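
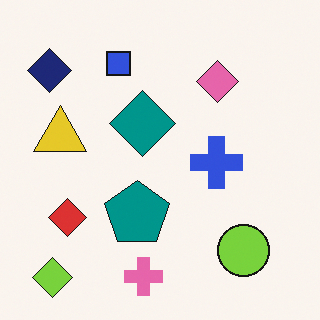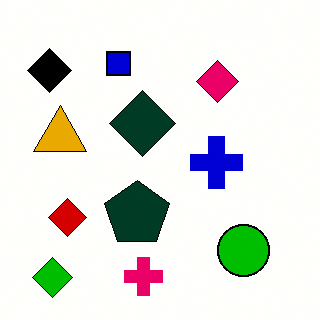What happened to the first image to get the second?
It was boosted in contrast.

Tones are pushed away from mid-grey across the whole image — a global contrast change.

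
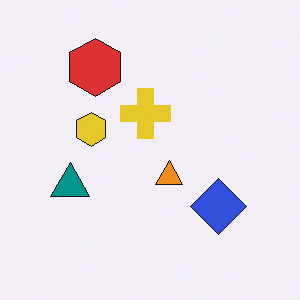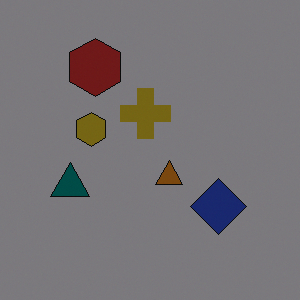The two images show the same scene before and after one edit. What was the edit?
It was noticeably darkened.

Every pixel — background and shapes alike — is uniformly darkened.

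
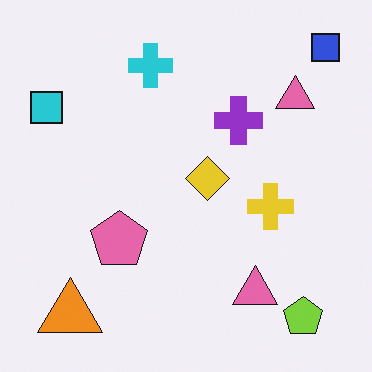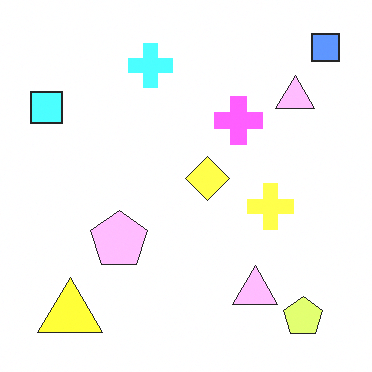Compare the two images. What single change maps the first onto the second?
It was brightened a lot.

Every pixel — background and shapes alike — is uniformly brightened.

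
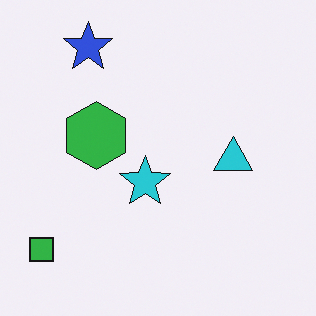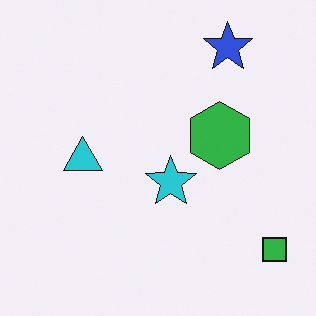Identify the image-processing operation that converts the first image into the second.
The image was flipped horizontally (left ↔ right).

The green square is in the bottom-left of the first image and the bottom-right of the second — shapes on opposite sides of the vertical midline have swapped in a mirror flip.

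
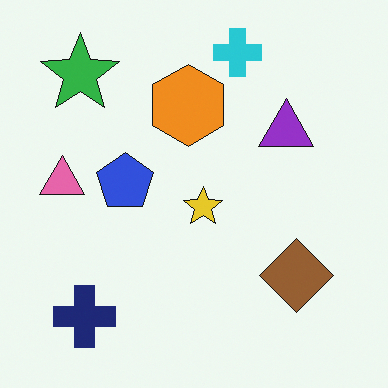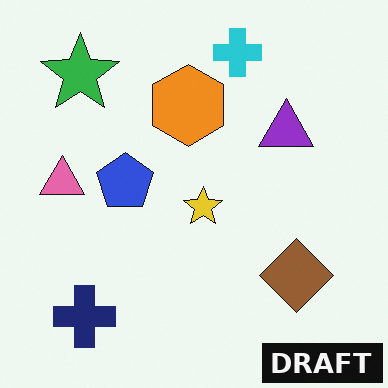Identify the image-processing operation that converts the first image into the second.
The transformation is: watermarked with the text "DRAFT" in the lower-right corner.

A dark label reading "DRAFT" appears in the lower-right corner.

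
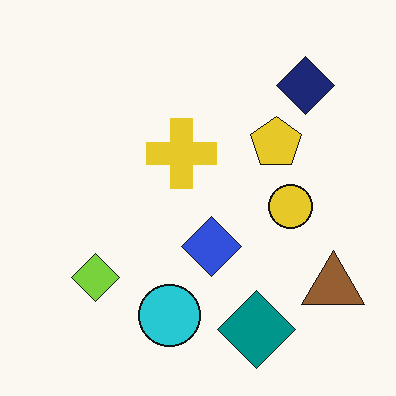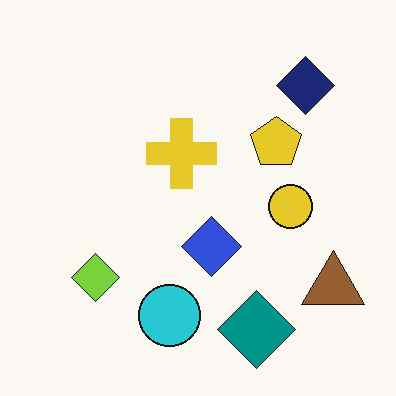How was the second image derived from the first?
The second image is the first JPEG-compressed with visible artifacts.

Blocky 8×8 compression artifacts appear around shape edges and the flat background shows ringing — characteristic JPEG degradation.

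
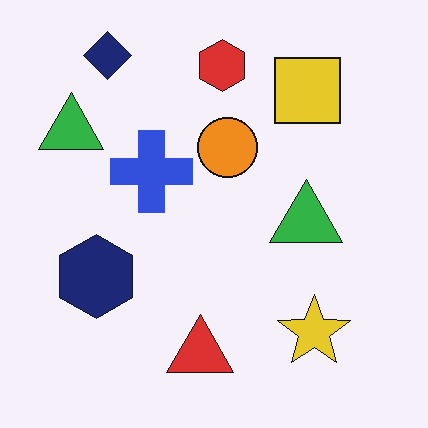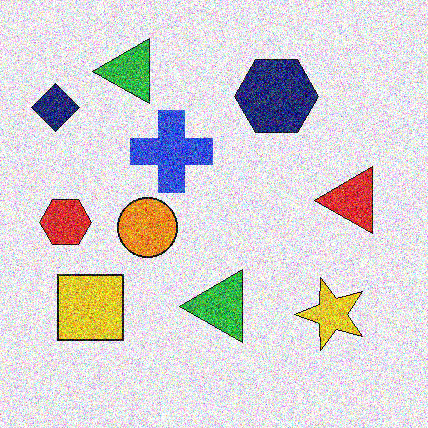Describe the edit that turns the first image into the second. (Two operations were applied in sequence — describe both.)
The second image is the first transposed (reflected across the top-left ↔ bottom-right diagonal), then degraded with a thick layer of grain.

Shapes have swapped their row and column positions — what was in the top-right is now in the bottom-left — a diagonal reflection. Random speckle covers the whole image, including the flat background.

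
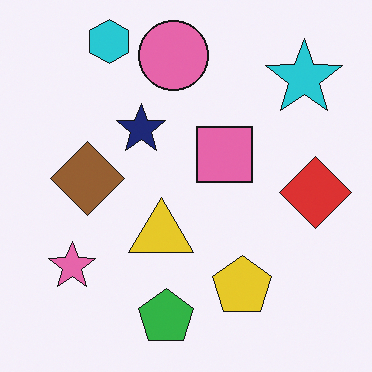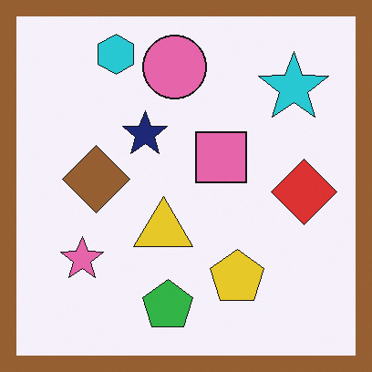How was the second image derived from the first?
The image was framed with a brown border.

A solid brown frame runs around the edge of the second image, with the content slightly shrunk inside it.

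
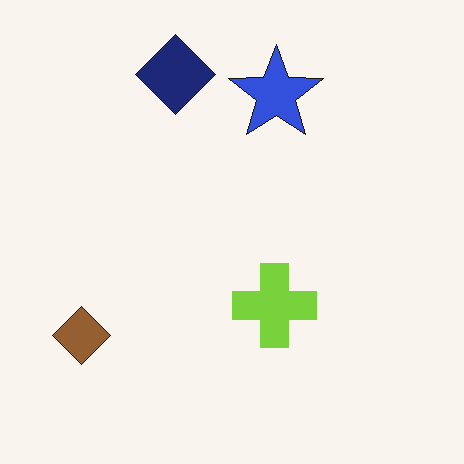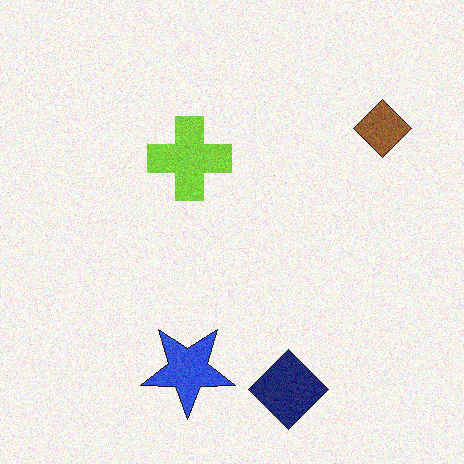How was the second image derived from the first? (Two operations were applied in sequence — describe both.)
The transformation is: rotated 180°, then degraded with moderate additive noise.

The brown diamond sits in the bottom-left of the first image and the top-right of the second — consistent with a whole-image 180° rotation. Random speckle covers the whole image, including the flat background.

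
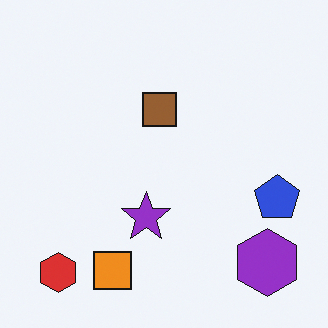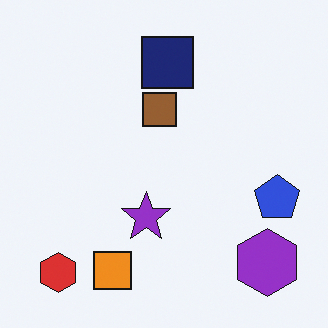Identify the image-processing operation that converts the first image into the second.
It was overlaid with an additional navy square.

A navy square appears in the second image that is absent from the first.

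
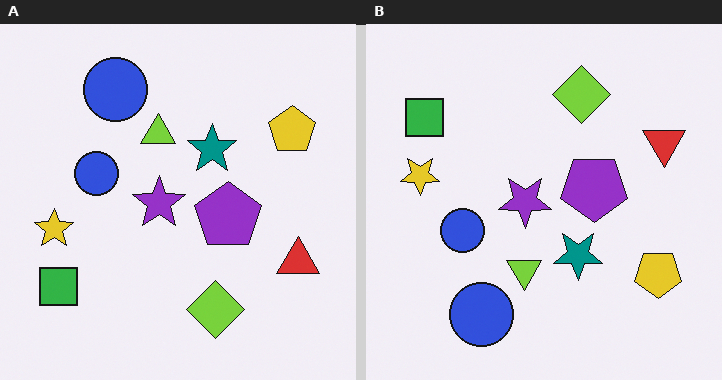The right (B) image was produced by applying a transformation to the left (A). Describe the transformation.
The transformation is: flipped vertically (top ↔ bottom).

The lime diamond is in the bottom of the left (A) image and the top of the right (B) — shapes on opposite sides of the horizontal midline have swapped in a mirror flip.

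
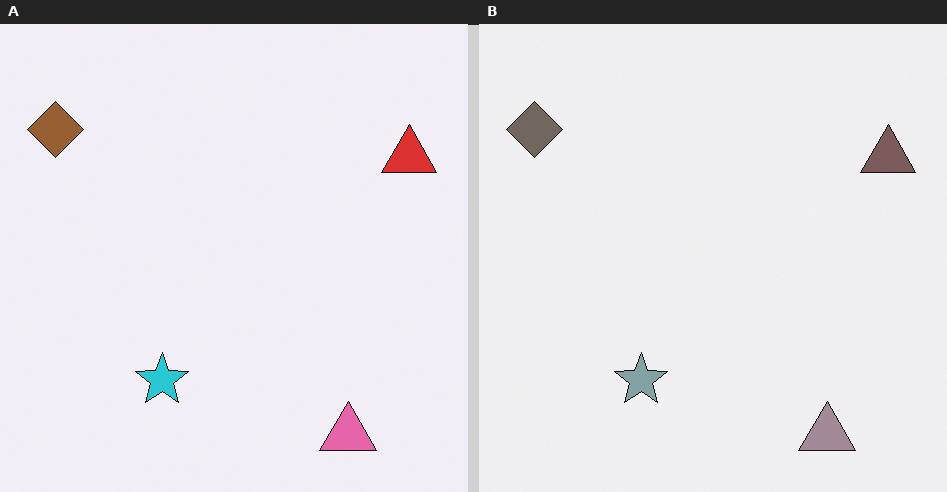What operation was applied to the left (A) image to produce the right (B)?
Heavily desaturated.

All colors are more muted and greyish — a global saturation change.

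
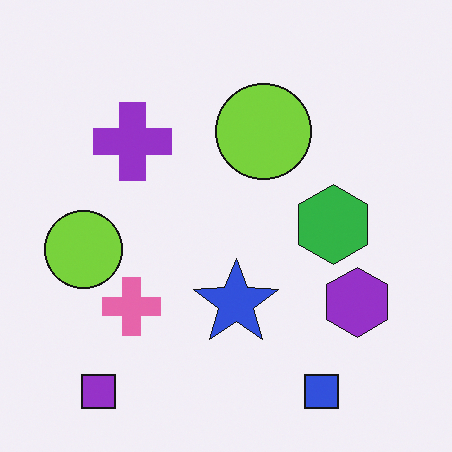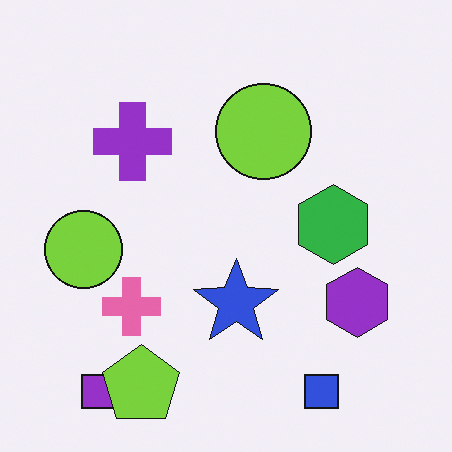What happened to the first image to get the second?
This is the original image overlaid with an additional lime pentagon.

A lime pentagon appears in the second image that is absent from the first.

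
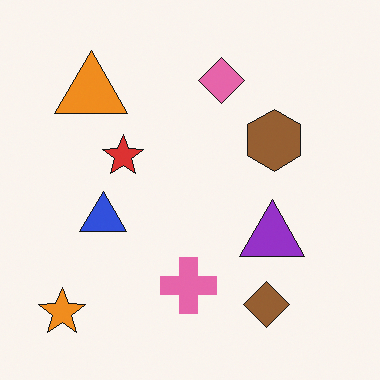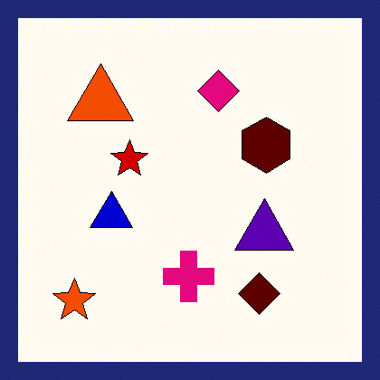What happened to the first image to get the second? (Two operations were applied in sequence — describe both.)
The second image is the first given much higher contrast, then framed with a navy border.

Tones are pushed away from mid-grey across the whole image — a global contrast change. A solid navy frame runs around the edge of the second image, with the content slightly shrunk inside it.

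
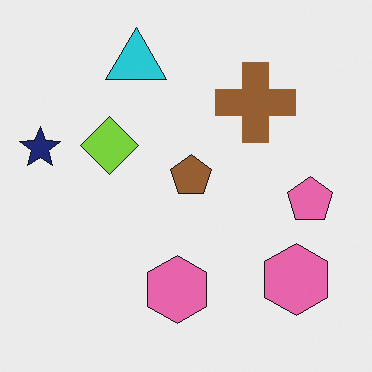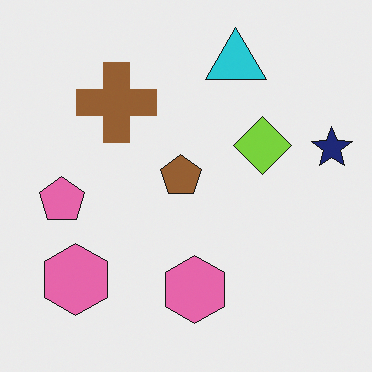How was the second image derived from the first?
Flipped horizontally (left ↔ right).

The navy star is in the left of the first image and the right of the second — shapes on opposite sides of the vertical midline have swapped in a mirror flip.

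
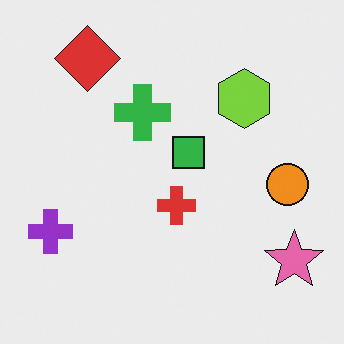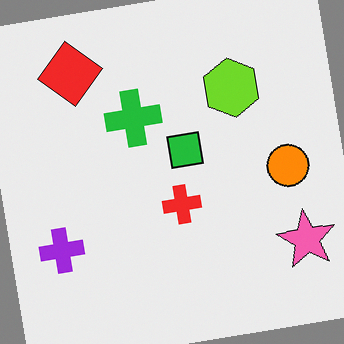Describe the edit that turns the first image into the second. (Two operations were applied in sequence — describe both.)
The image was rotated counter-clockwise by a small amount, then slightly oversaturated.

Every shape is tilted by the same angle and the image corners show triangular fill wedges — a whole-image rotation by a non-right angle. All colors are more vivid — a global saturation change.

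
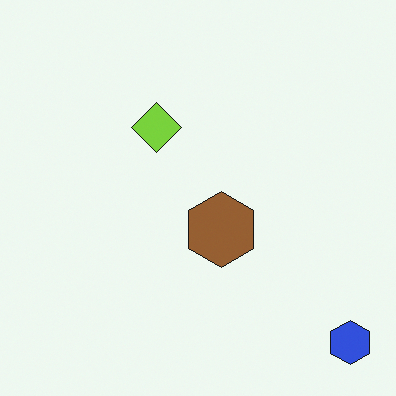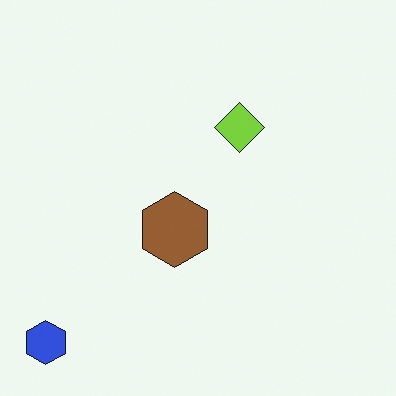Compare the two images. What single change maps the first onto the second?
The second image is the first flipped horizontally (left ↔ right).

The blue hexagon is in the bottom-right of the first image and the bottom-left of the second — shapes on opposite sides of the vertical midline have swapped in a mirror flip.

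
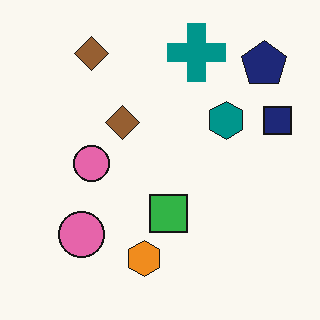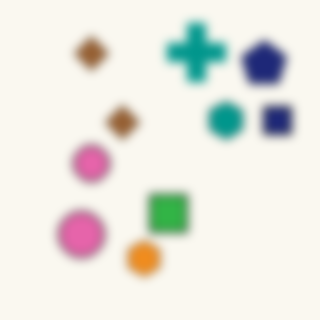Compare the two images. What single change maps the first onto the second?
The image was strongly gaussian-blurred.

Shape edges and outlines are uniformly softened across the whole image.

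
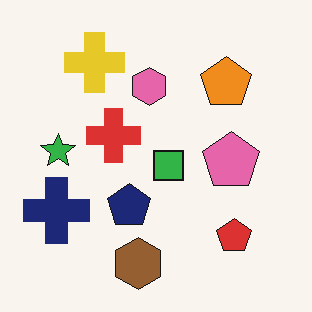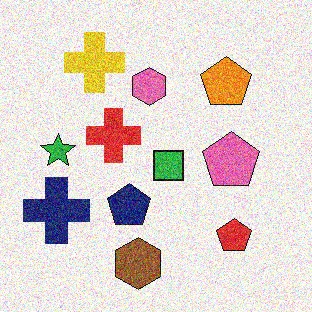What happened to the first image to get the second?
This is the original image degraded with a thick layer of grain.

Random speckle covers the whole image, including the flat background.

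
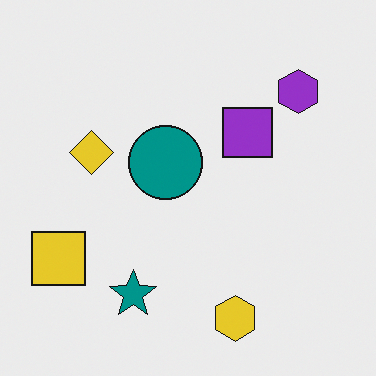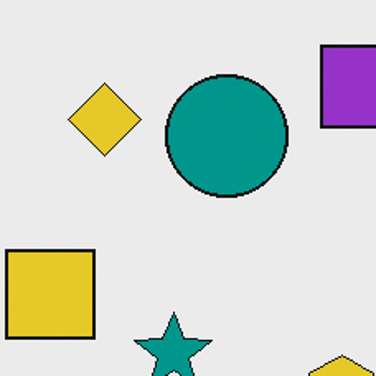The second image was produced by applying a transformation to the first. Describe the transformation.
It was cropped tightly and scaled back up.

The visible shapes are larger and the field of view is narrower; shapes near the original edges may be partly or wholly outside the frame — a crop-and-rescale.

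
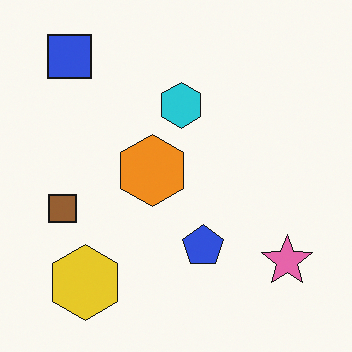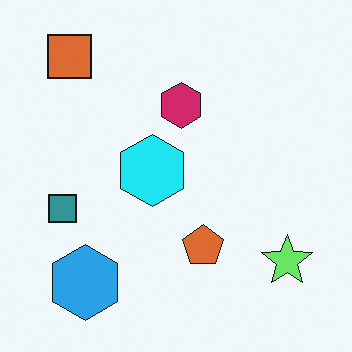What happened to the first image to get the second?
Hue-shifted by a moderate amount.

Every shape's color has rotated by the same amount around the hue wheel — a uniform hue shift.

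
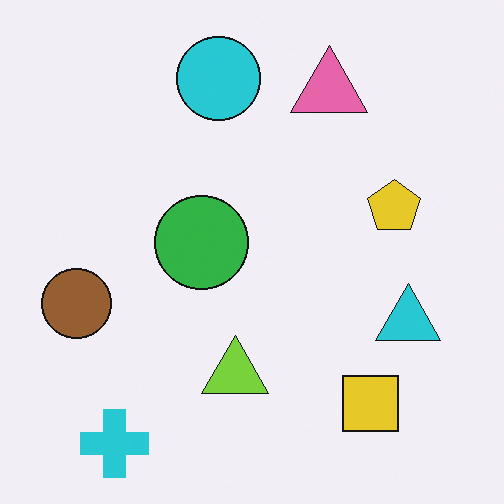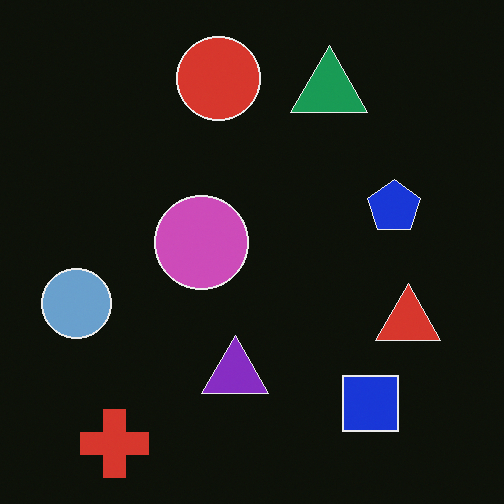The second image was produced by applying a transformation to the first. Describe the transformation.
The second image is the first color-inverted (negative).

The light background has become dark and every shape's color is its complement — a photographic negative.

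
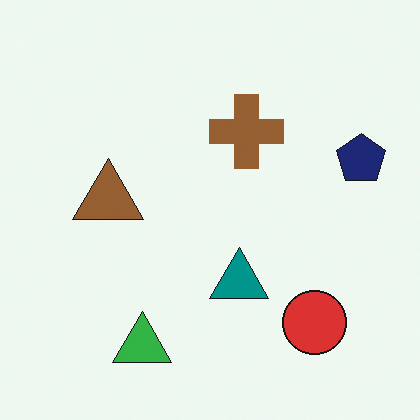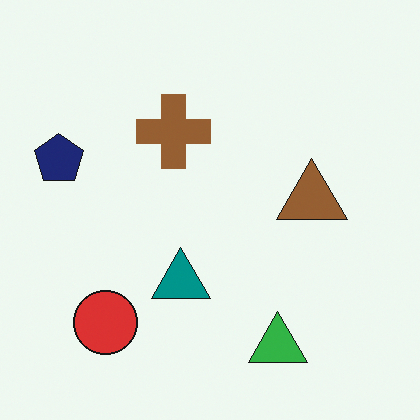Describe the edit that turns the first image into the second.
This is the original image flipped horizontally (left ↔ right).

The navy pentagon is in the right of the first image and the left of the second — shapes on opposite sides of the vertical midline have swapped in a mirror flip.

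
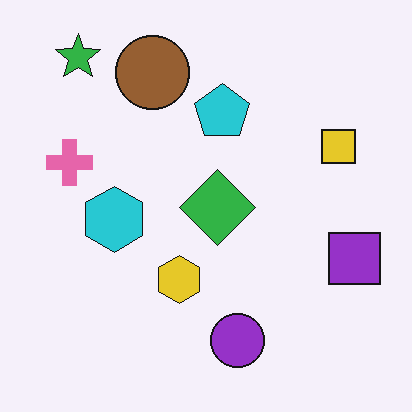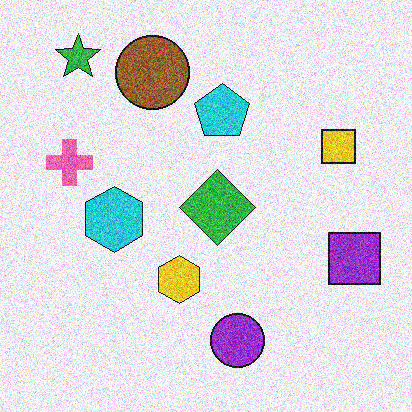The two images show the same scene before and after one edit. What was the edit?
The transformation is: degraded with a thick layer of grain.

Random speckle covers the whole image, including the flat background.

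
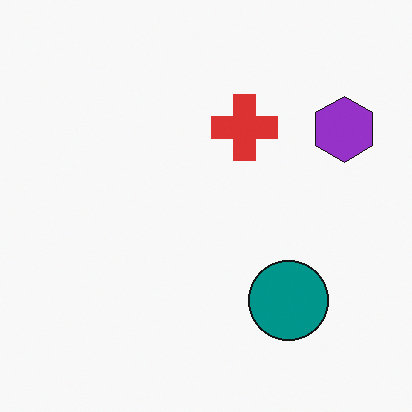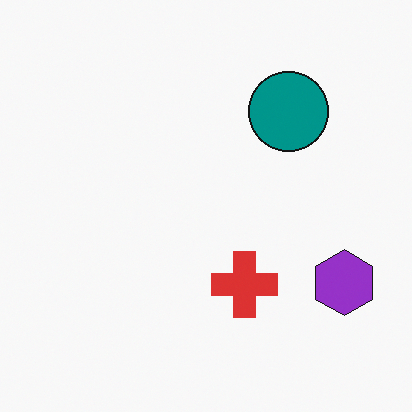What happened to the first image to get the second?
It was flipped vertically (top ↔ bottom).

The teal circle is in the bottom-right of the first image and the top-right of the second — shapes on opposite sides of the horizontal midline have swapped in a mirror flip.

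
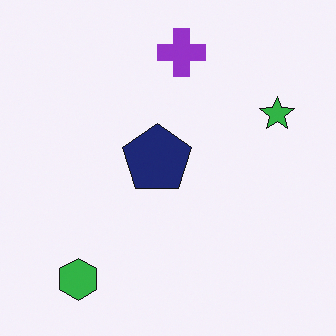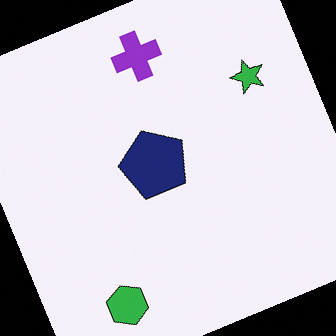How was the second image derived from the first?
The transformation is: rotated counter-clockwise by a moderate amount.

Every shape is tilted by the same angle and the image corners show triangular fill wedges — a whole-image rotation by a non-right angle.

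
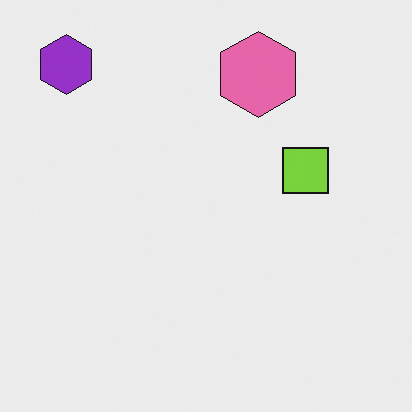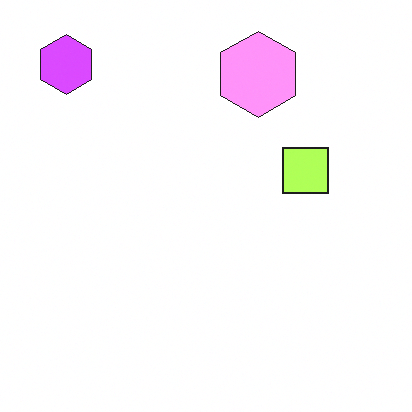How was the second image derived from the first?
This is the original image brightened a lot.

Every pixel — background and shapes alike — is uniformly brightened.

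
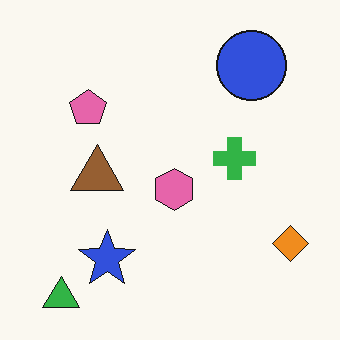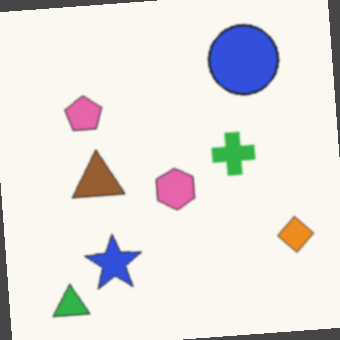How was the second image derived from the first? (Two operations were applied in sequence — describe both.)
The second image is the first lightly blurred, then rotated counter-clockwise by a few degrees.

Shape edges and outlines are uniformly softened across the whole image. Every shape is tilted by the same angle and the image corners show triangular fill wedges — a whole-image rotation by a non-right angle.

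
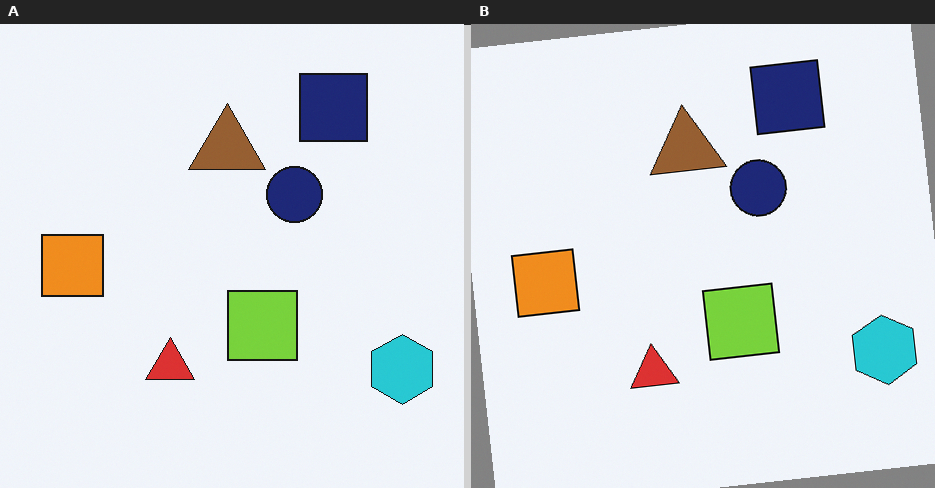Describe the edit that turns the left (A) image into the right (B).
The transformation is: rotated counter-clockwise by a few degrees.

Every shape is tilted by the same angle and the image corners show triangular fill wedges — a whole-image rotation by a non-right angle.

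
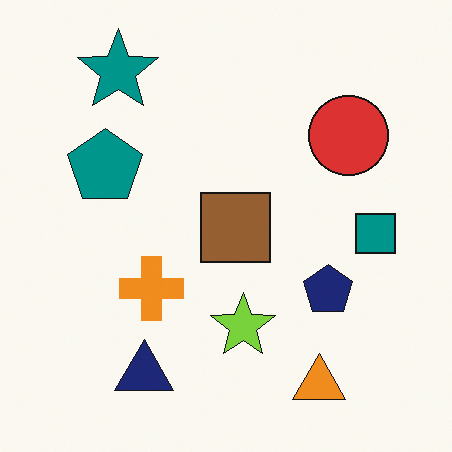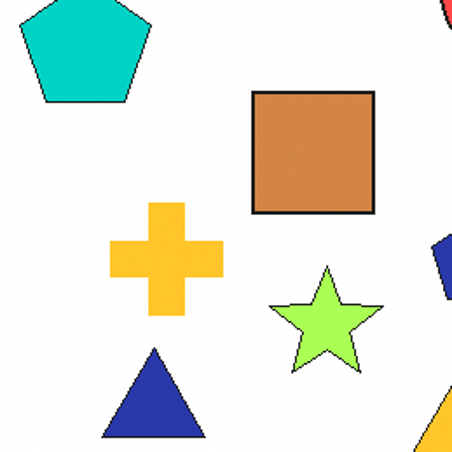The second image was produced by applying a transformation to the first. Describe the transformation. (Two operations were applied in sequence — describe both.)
It was noticeably brightened, then cropped to a noticeably smaller region and rescaled.

Every pixel — background and shapes alike — is uniformly brightened. The visible shapes are larger and the field of view is narrower; shapes near the original edges may be partly or wholly outside the frame — a crop-and-rescale.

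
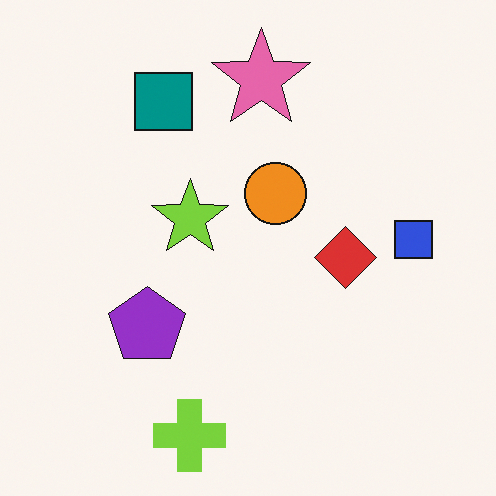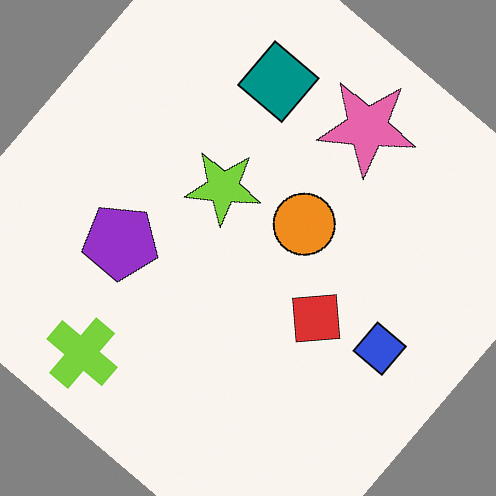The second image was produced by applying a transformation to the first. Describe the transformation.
This is the original image rotated clockwise by a large amount — several tens of degrees.

Every shape is tilted by the same angle and the image corners show triangular fill wedges — a whole-image rotation by a non-right angle.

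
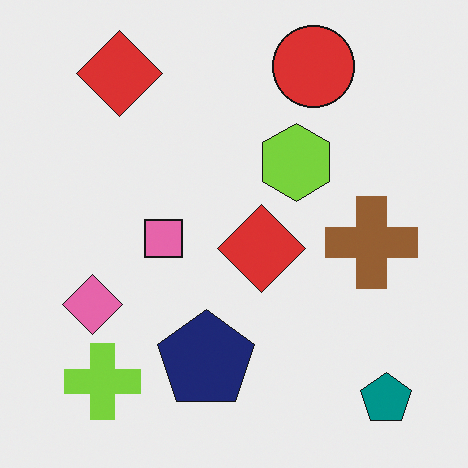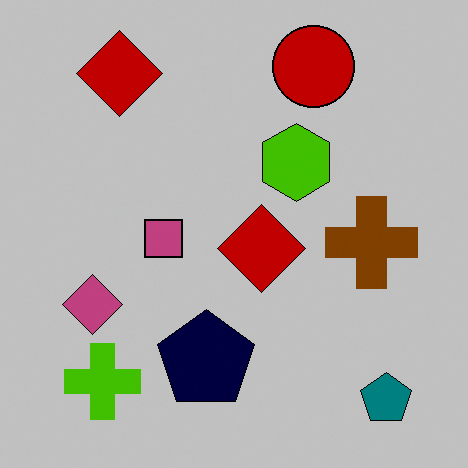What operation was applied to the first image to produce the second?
The image was heavily posterized to just a handful of flat colors.

Each flat color has snapped to a coarser quantized level — most visibly, the near-white background has dropped to a flat grey.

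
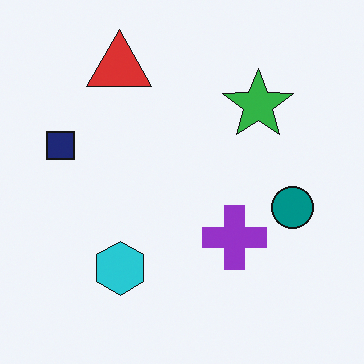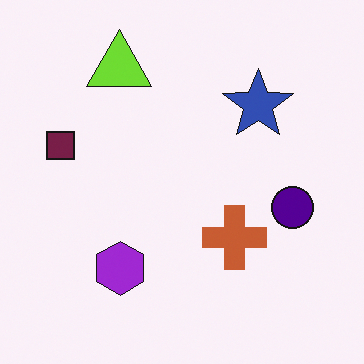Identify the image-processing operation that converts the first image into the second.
The second image is the first hue-shifted noticeably.

Every shape's color has rotated by the same amount around the hue wheel — a uniform hue shift.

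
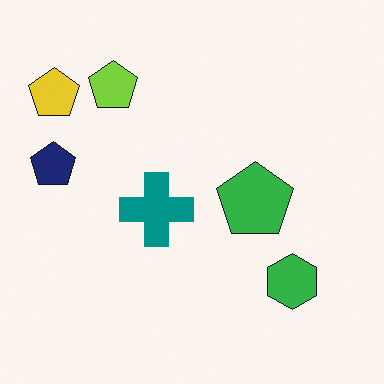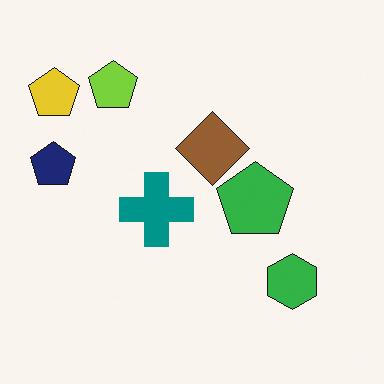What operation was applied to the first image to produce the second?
The image was overlaid with an additional brown diamond.

A brown diamond appears in the second image that is absent from the first.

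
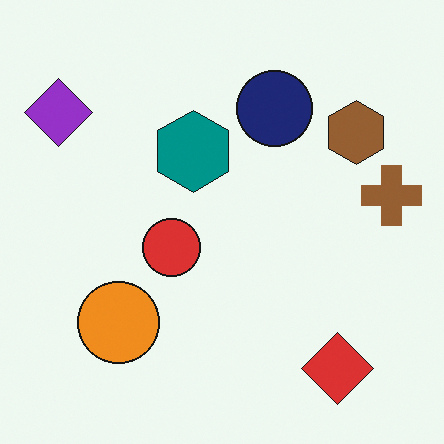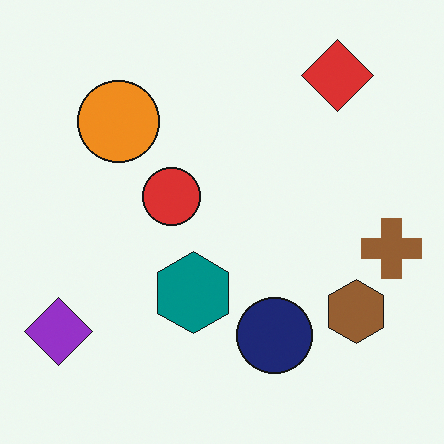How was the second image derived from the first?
The image was flipped vertically (top ↔ bottom).

The red diamond is in the bottom-right of the first image and the top-right of the second — shapes on opposite sides of the horizontal midline have swapped in a mirror flip.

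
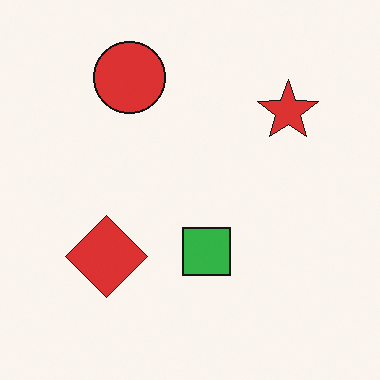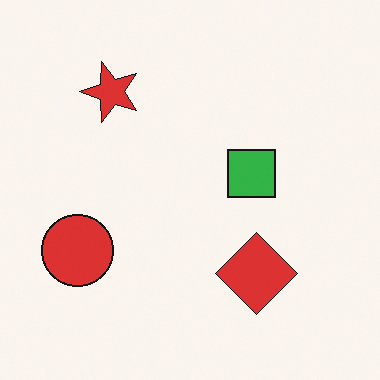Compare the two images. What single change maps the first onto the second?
The transformation is: rotated 90° counter-clockwise.

The red circle sits in the top of the first image and the left of the second — consistent with a whole-image 90° counter-clockwise rotation.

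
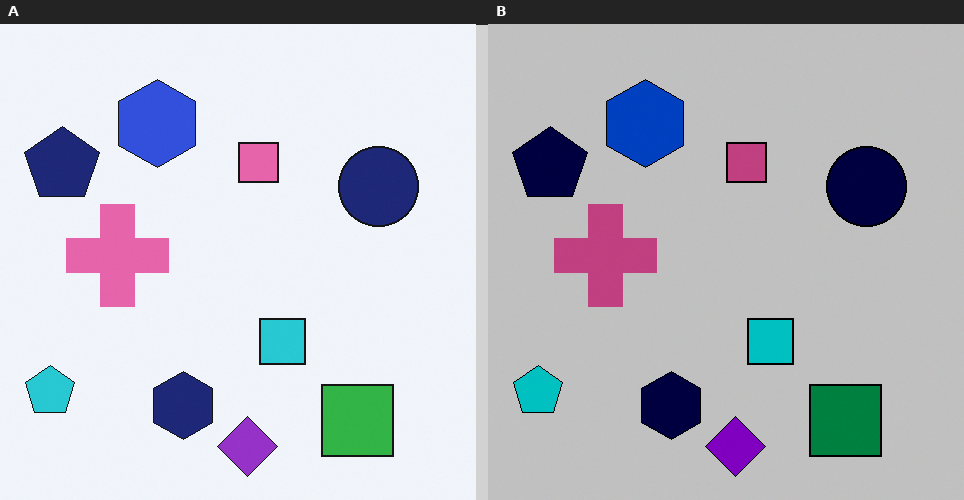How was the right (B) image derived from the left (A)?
This is the original image aggressively posterized.

Each flat color has snapped to a coarser quantized level — most visibly, the near-white background has dropped to a flat grey.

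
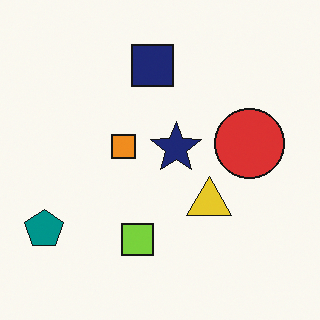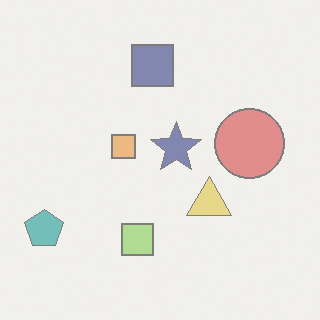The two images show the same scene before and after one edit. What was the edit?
It was washed out (contrast reduced).

Tones are pushed toward mid-grey across the whole image — a global contrast change.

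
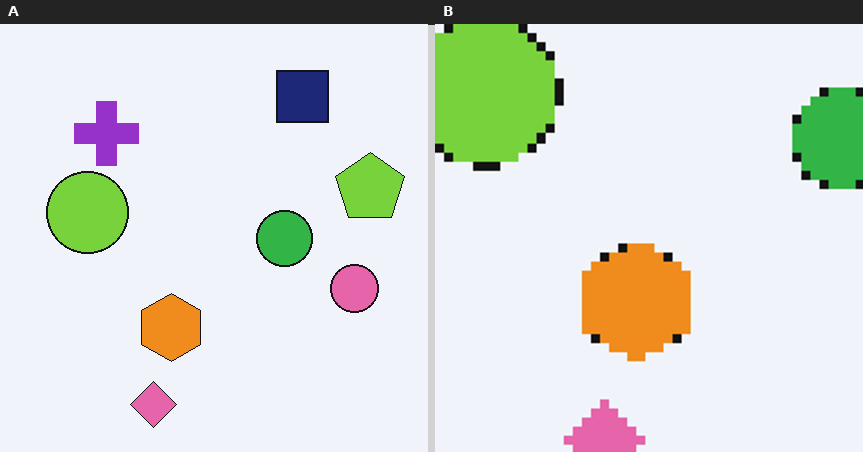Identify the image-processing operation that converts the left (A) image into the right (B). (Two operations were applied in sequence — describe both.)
It was mildly pixelated, then cropped tightly and scaled back up.

Shapes are reduced to large square blocks; fine edges and outlines are lost — a downscale-then-upscale (mosaic) effect. The visible shapes are larger and the field of view is narrower; shapes near the original edges may be partly or wholly outside the frame — a crop-and-rescale.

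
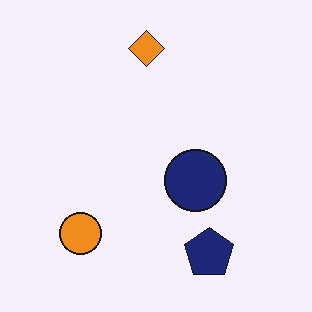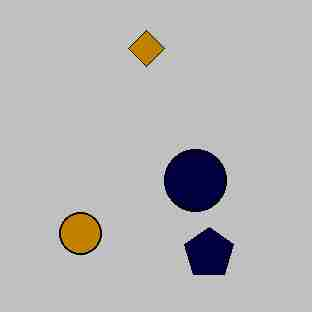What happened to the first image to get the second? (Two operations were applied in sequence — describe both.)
The image was heavily posterized to just a handful of flat colors, then degraded with heavy JPEG compression.

Each flat color has snapped to a coarser quantized level — most visibly, the near-white background has dropped to a flat grey. Blocky 8×8 compression artifacts appear around shape edges and the flat background shows ringing — characteristic JPEG degradation.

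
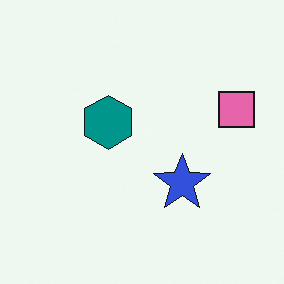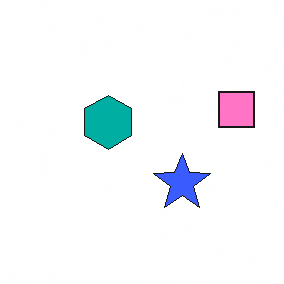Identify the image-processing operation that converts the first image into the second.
Slightly brightened.

Every pixel — background and shapes alike — is uniformly brightened.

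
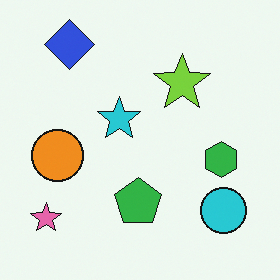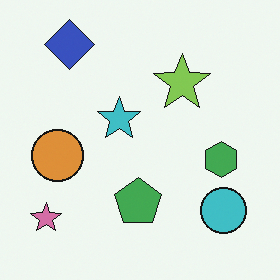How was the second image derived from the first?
Slightly desaturated.

All colors are more muted and greyish — a global saturation change.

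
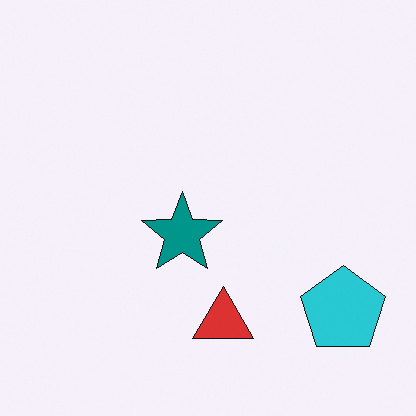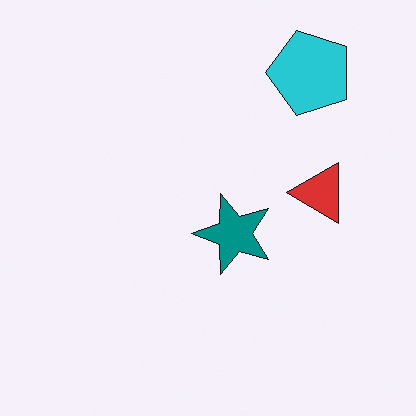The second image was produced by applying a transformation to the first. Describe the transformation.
The image was rotated 90° counter-clockwise.

The cyan pentagon sits in the bottom-right of the first image and the top-right of the second — consistent with a whole-image 90° counter-clockwise rotation.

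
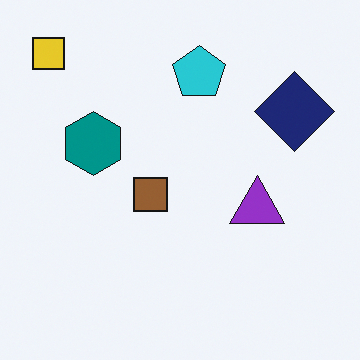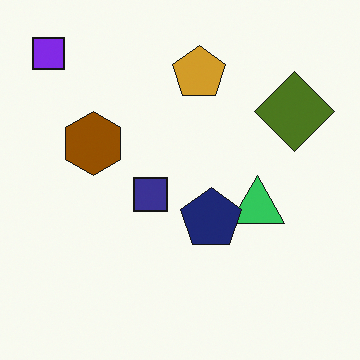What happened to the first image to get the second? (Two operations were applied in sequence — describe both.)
The transformation is: hue-shifted by a large amount, then overlaid with an additional navy pentagon.

Every shape's color has rotated by the same amount around the hue wheel — a uniform hue shift. A navy pentagon appears in the second image that is absent from the first.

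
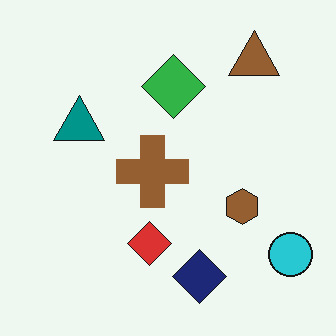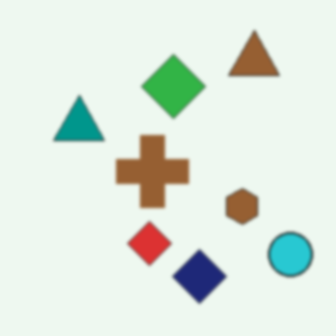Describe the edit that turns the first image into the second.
The transformation is: slightly softened.

Shape edges and outlines are uniformly softened across the whole image.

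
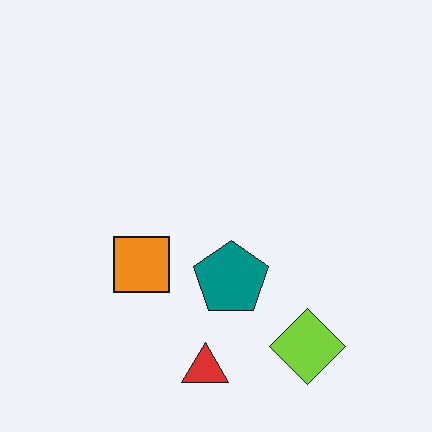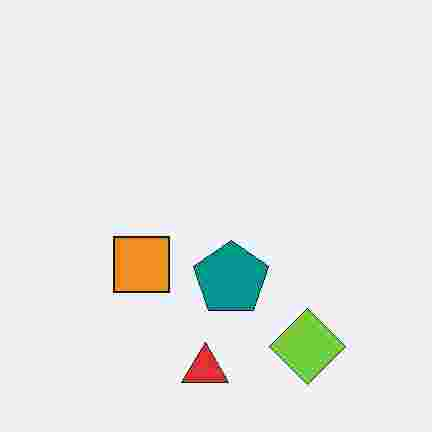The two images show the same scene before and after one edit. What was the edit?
The transformation is: heavily JPEG-compressed with obvious blocking artifacts.

Blocky 8×8 compression artifacts appear around shape edges and the flat background shows ringing — characteristic JPEG degradation.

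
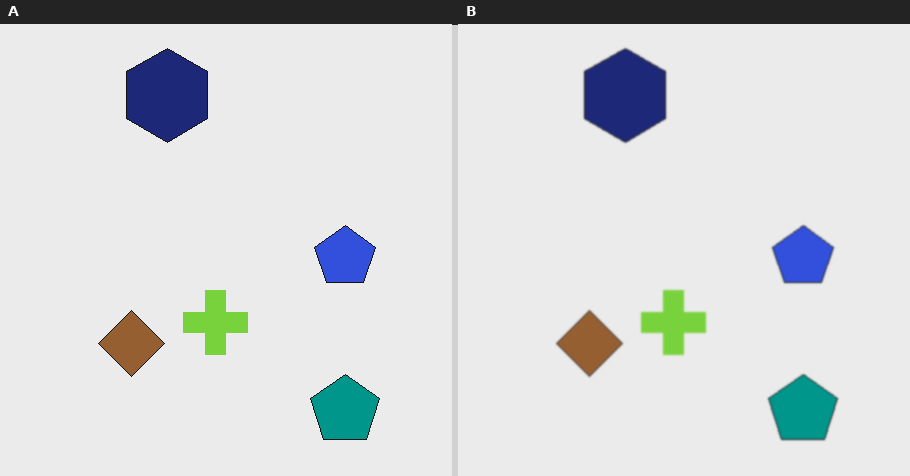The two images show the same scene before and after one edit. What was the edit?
The image was slightly softened.

Shape edges and outlines are uniformly softened across the whole image.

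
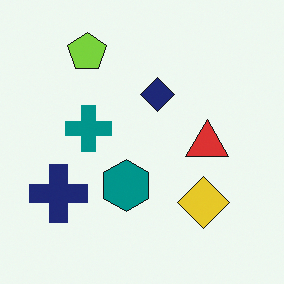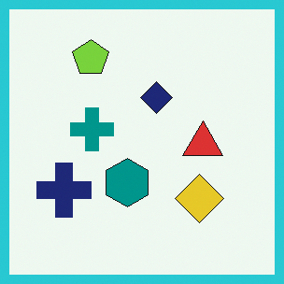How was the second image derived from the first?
This is the original image framed with a cyan border.

A solid cyan frame runs around the edge of the second image, with the content slightly shrunk inside it.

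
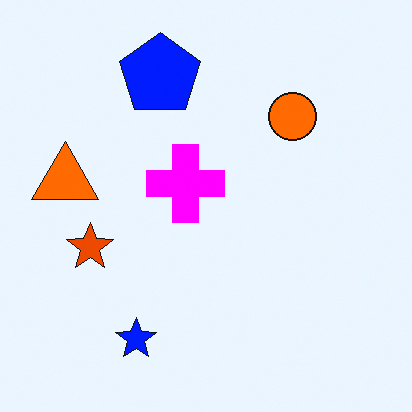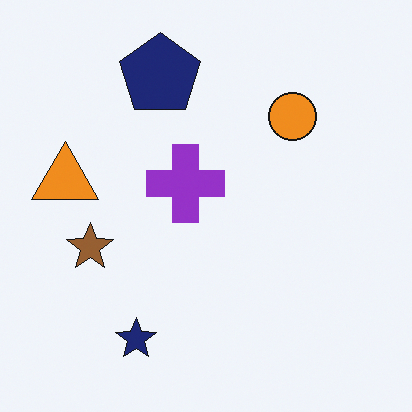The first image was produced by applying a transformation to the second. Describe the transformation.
It was heavily oversaturated.

All colors are more vivid — a global saturation change.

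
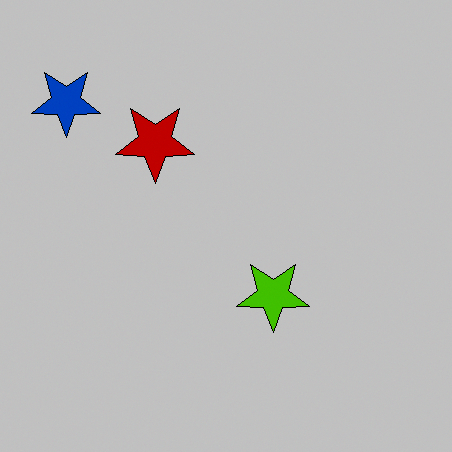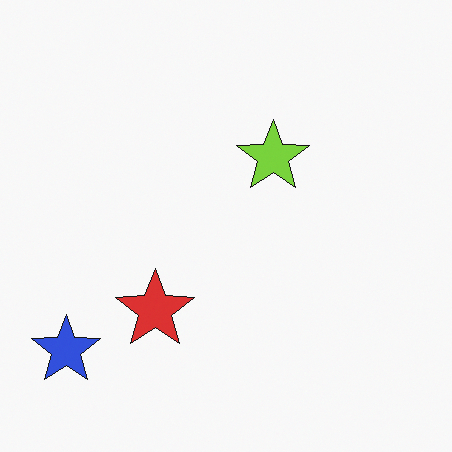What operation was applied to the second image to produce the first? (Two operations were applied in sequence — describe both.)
The first image is the second flipped vertically (top ↔ bottom), then heavily posterized to just a handful of flat colors.

The blue star is in the bottom-left of the second image and the top-left of the first — shapes on opposite sides of the horizontal midline have swapped in a mirror flip. Each flat color has snapped to a coarser quantized level — most visibly, the near-white background has dropped to a flat grey.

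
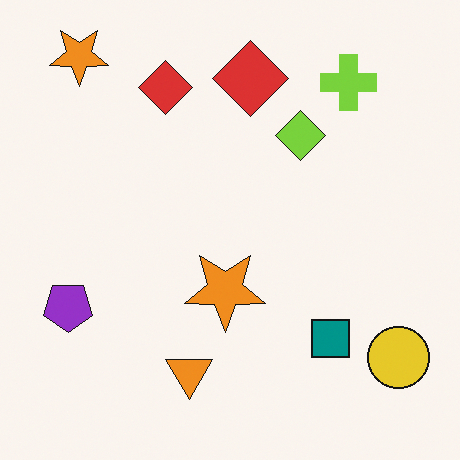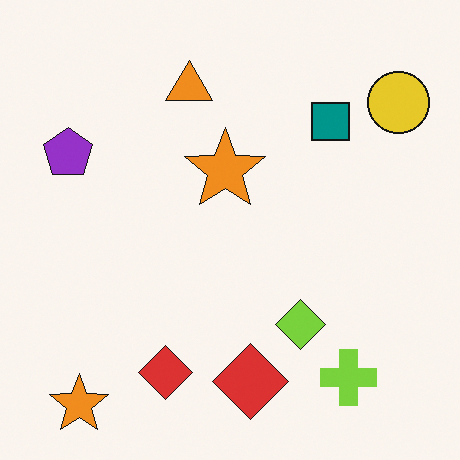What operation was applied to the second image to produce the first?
This is the original image flipped vertically (top ↔ bottom).

The lime cross is in the bottom-right of the second image and the top-right of the first — shapes on opposite sides of the horizontal midline have swapped in a mirror flip.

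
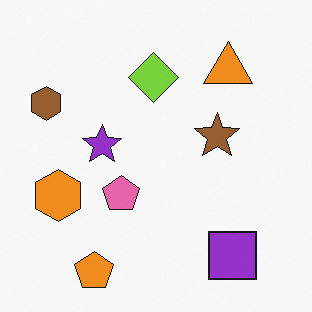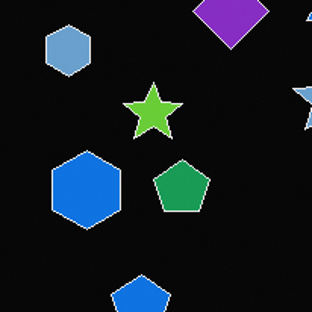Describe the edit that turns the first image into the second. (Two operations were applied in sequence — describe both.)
This is the original image color-inverted (negative), then cropped slightly and scaled back up.

The light background has become dark and every shape's color is its complement — a photographic negative. The visible shapes are larger and the field of view is narrower; shapes near the original edges may be partly or wholly outside the frame — a crop-and-rescale.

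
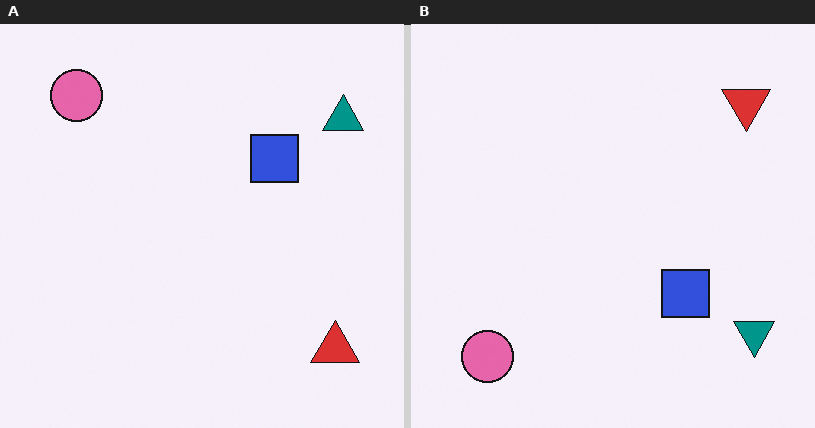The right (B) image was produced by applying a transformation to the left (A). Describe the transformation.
It was flipped vertically (top ↔ bottom).

The pink circle is in the top-left of the left (A) image and the bottom-left of the right (B) — shapes on opposite sides of the horizontal midline have swapped in a mirror flip.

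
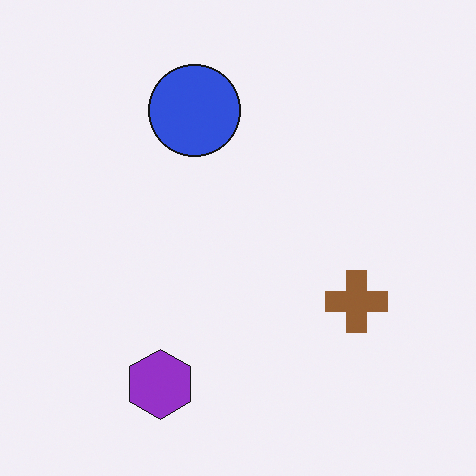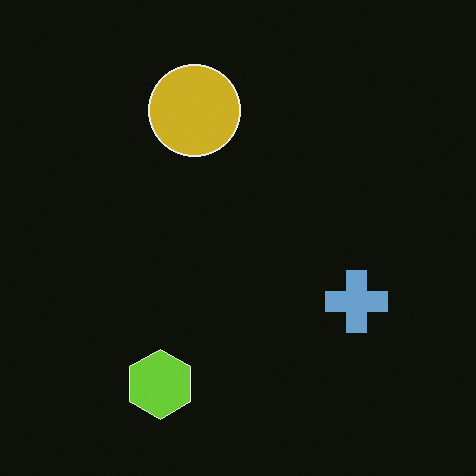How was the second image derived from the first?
The transformation is: color-inverted (negative).

The light background has become dark and every shape's color is its complement — a photographic negative.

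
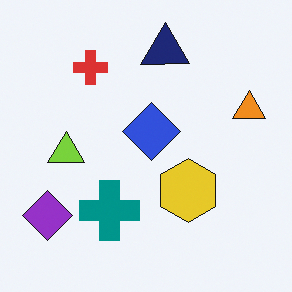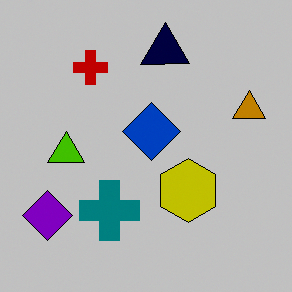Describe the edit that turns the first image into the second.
The second image is the first aggressively posterized.

Each flat color has snapped to a coarser quantized level — most visibly, the near-white background has dropped to a flat grey.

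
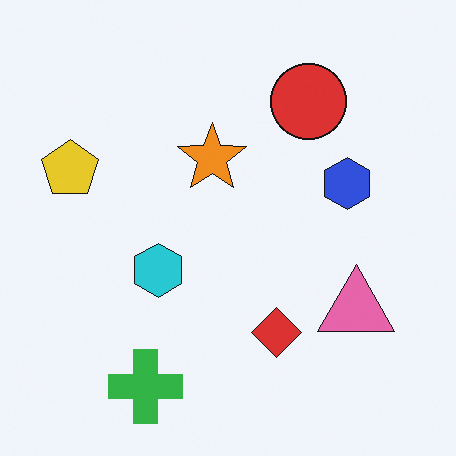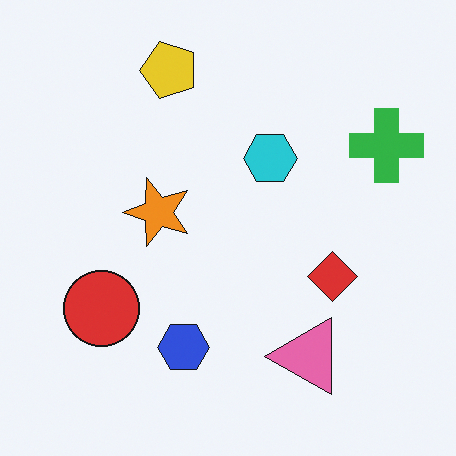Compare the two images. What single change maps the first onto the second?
The second image is the first transposed (reflected across the top-left ↔ bottom-right diagonal).

Shapes have swapped their row and column positions — what was in the top-right is now in the bottom-left — a diagonal reflection.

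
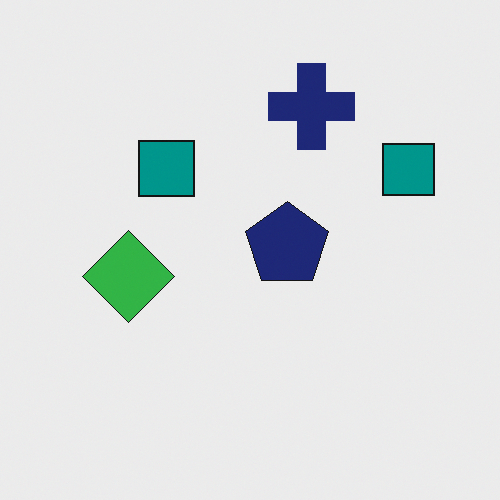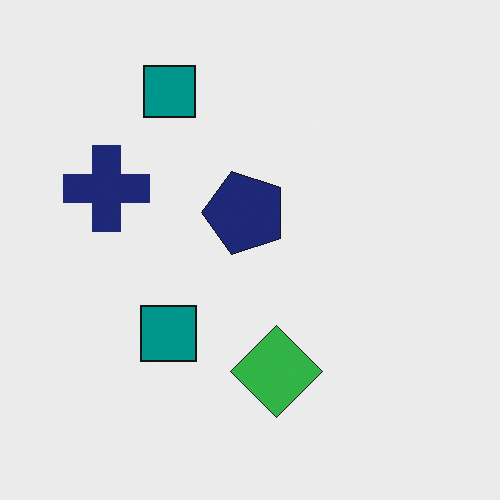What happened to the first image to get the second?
This is the original image rotated 90° counter-clockwise.

The navy cross sits in the top of the first image and the left of the second — consistent with a whole-image 90° counter-clockwise rotation.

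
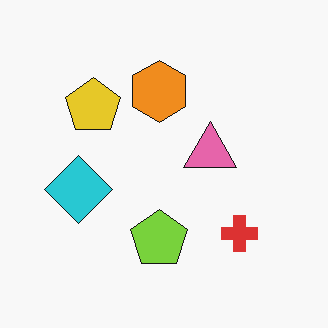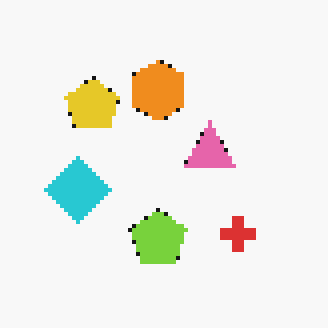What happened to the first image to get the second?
This is the original image mildly pixelated.

Shapes are reduced to large square blocks; fine edges and outlines are lost — a downscale-then-upscale (mosaic) effect.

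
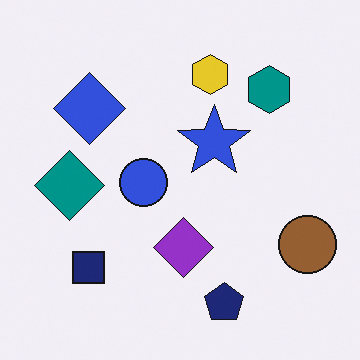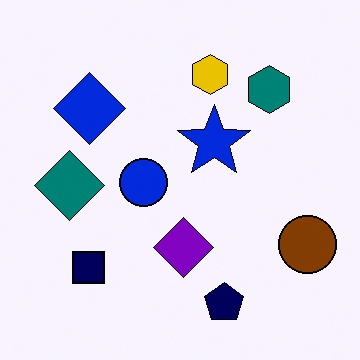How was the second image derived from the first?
It was given slightly increased contrast.

Tones are pushed away from mid-grey across the whole image — a global contrast change.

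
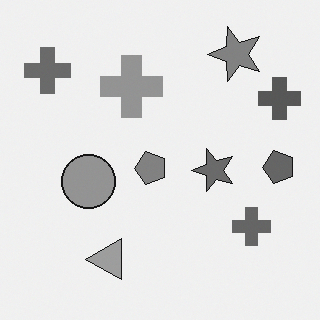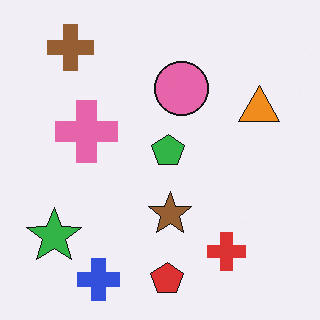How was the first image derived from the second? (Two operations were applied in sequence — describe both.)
The transformation is: converted to grayscale, then transposed (reflected across the top-left ↔ bottom-right diagonal).

All color is removed — every shape is now a shade of grey. Shapes have swapped their row and column positions — what was in the top-right is now in the bottom-left — a diagonal reflection.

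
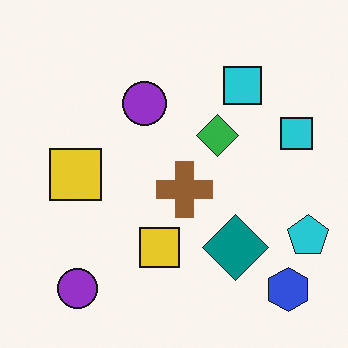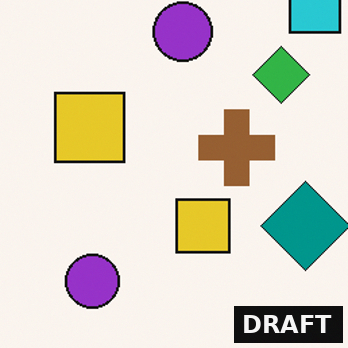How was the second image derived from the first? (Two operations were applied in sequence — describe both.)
The transformation is: cropped to a modestly smaller region and rescaled, then watermarked with the text "DRAFT" in the lower-right corner.

The visible shapes are larger and the field of view is narrower; shapes near the original edges may be partly or wholly outside the frame — a crop-and-rescale. A dark label reading "DRAFT" appears in the lower-right corner.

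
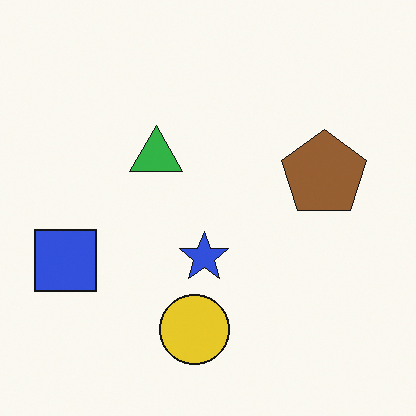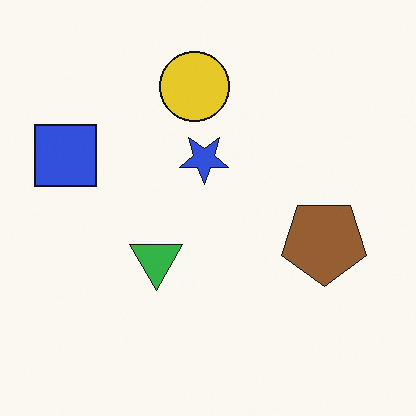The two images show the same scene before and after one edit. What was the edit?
Flipped vertically (top ↔ bottom).

The yellow circle is in the bottom of the first image and the top of the second — shapes on opposite sides of the horizontal midline have swapped in a mirror flip.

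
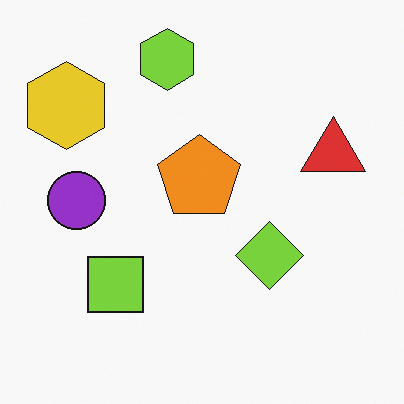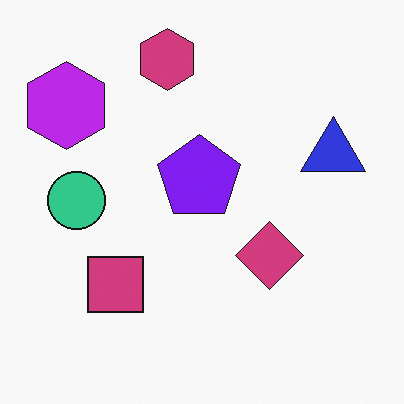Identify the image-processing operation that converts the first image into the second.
This is the original image hue-shifted by a large amount.

Every shape's color has rotated by the same amount around the hue wheel — a uniform hue shift.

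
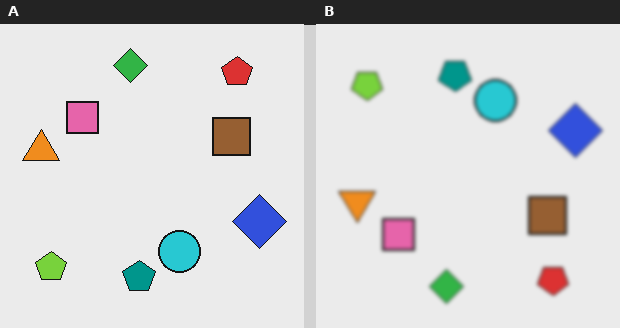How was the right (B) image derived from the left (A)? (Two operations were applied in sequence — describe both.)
The image was flipped vertically (top ↔ bottom), then slightly softened.

The green diamond is in the top of the left (A) image and the bottom of the right (B) — shapes on opposite sides of the horizontal midline have swapped in a mirror flip. Shape edges and outlines are uniformly softened across the whole image.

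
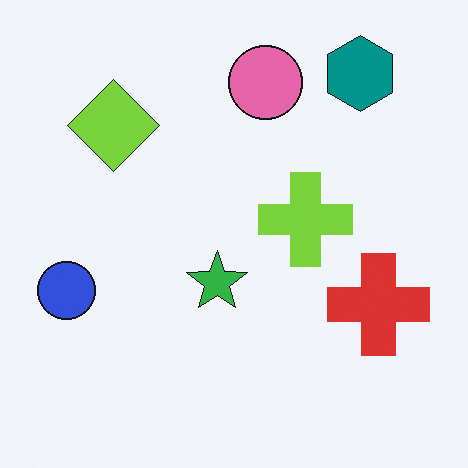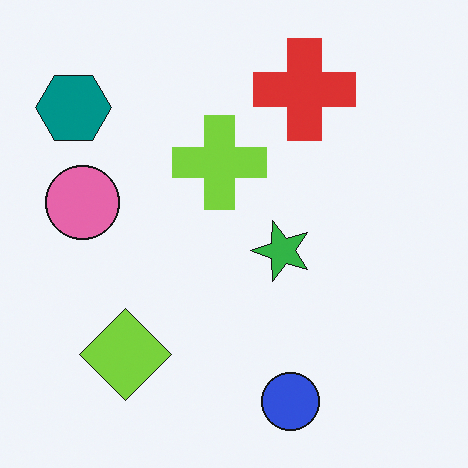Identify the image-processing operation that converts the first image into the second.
This is the original image rotated 90° counter-clockwise.

The teal hexagon sits in the top-right of the first image and the top-left of the second — consistent with a whole-image 90° counter-clockwise rotation.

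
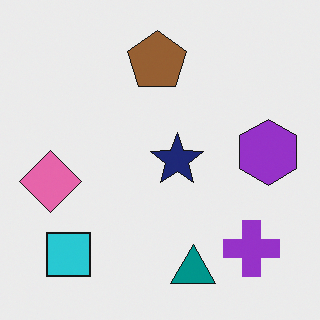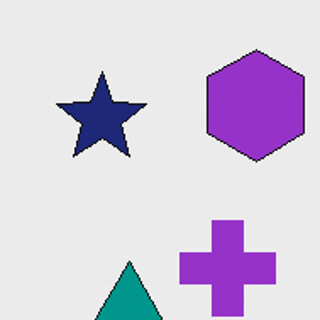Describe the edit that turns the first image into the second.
It was cropped tightly and scaled back up.

The visible shapes are larger and the field of view is narrower; shapes near the original edges may be partly or wholly outside the frame — a crop-and-rescale.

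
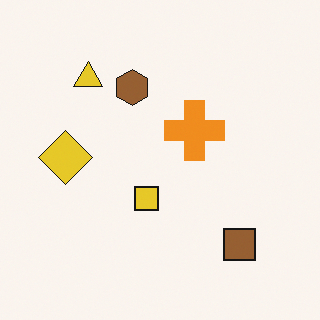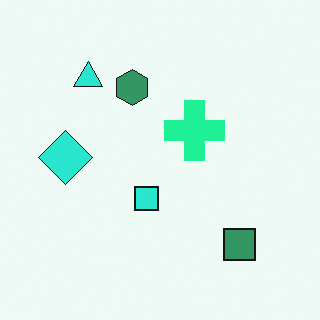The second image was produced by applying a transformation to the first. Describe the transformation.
Hue-shifted through roughly a third of the color wheel.

Every shape's color has rotated by the same amount around the hue wheel — a uniform hue shift.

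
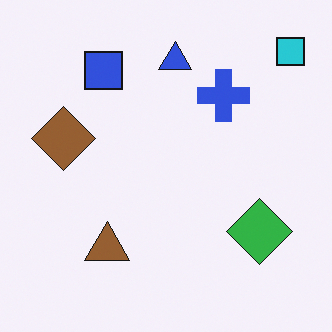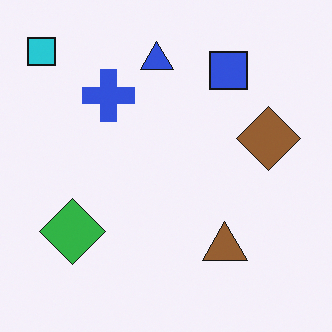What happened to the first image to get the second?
It was flipped horizontally (left ↔ right).

The cyan square is in the top-right of the first image and the top-left of the second — shapes on opposite sides of the vertical midline have swapped in a mirror flip.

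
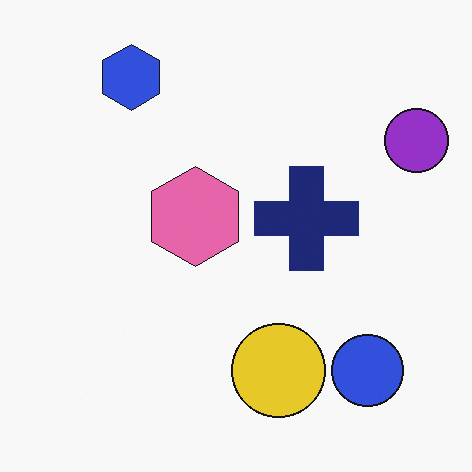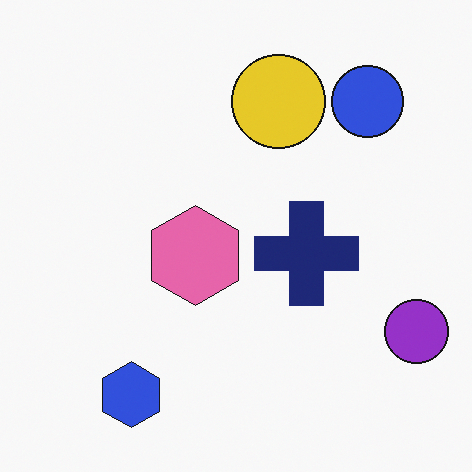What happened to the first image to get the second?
Flipped vertically (top ↔ bottom).

The blue hexagon is in the top-left of the first image and the bottom-left of the second — shapes on opposite sides of the horizontal midline have swapped in a mirror flip.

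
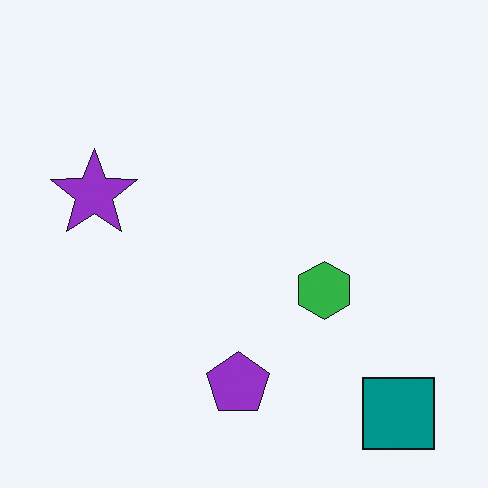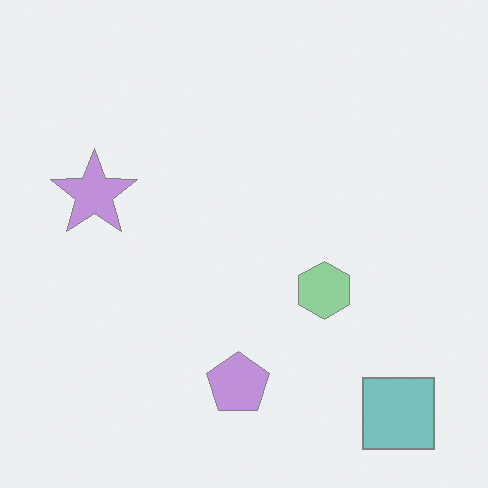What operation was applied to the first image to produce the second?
It was given much lower contrast.

Tones are pushed toward mid-grey across the whole image — a global contrast change.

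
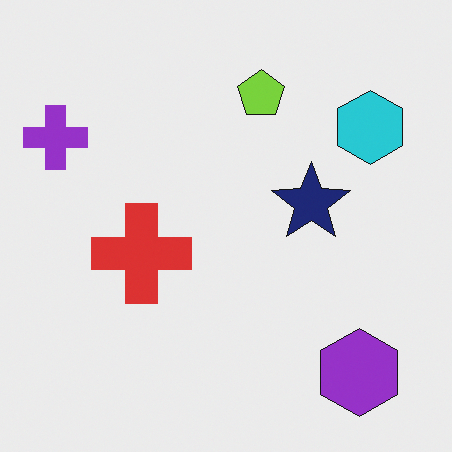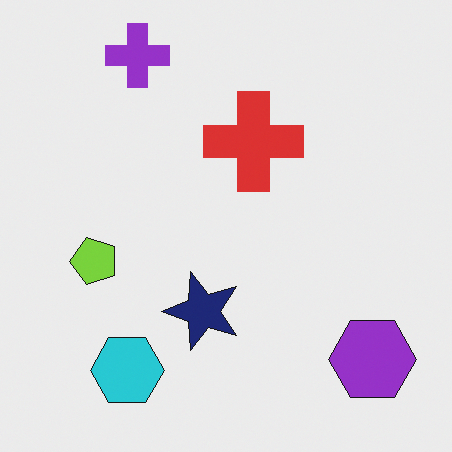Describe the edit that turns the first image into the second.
This is the original image transposed (reflected across the top-left ↔ bottom-right diagonal).

Shapes have swapped their row and column positions — what was in the top-right is now in the bottom-left — a diagonal reflection.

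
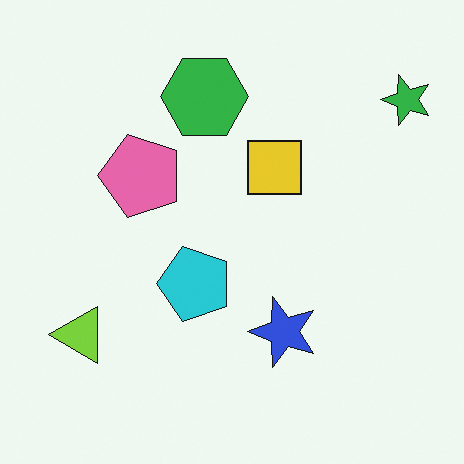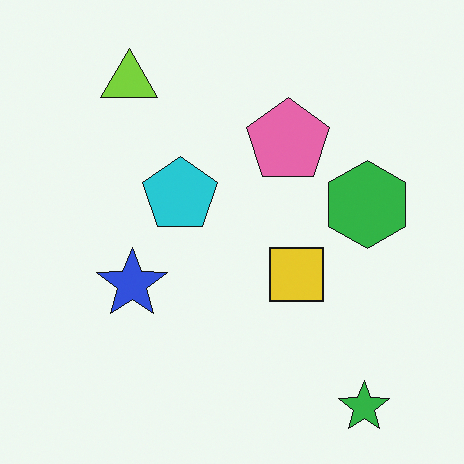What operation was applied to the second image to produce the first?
The image was rotated 90° counter-clockwise.

The green star sits in the bottom-right of the second image and the top-right of the first — consistent with a whole-image 90° counter-clockwise rotation.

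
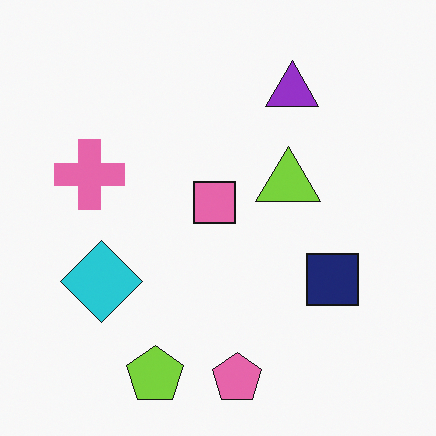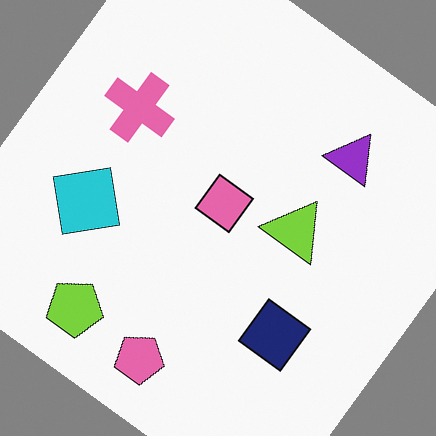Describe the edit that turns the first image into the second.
The second image is the first rotated clockwise by a large amount — several tens of degrees.

Every shape is tilted by the same angle and the image corners show triangular fill wedges — a whole-image rotation by a non-right angle.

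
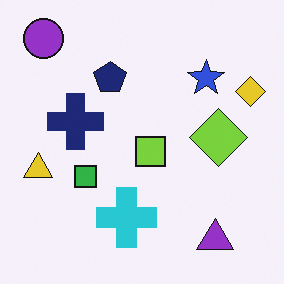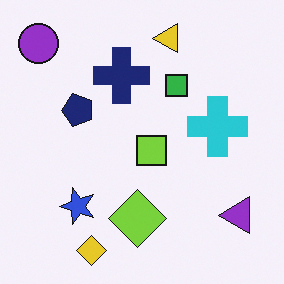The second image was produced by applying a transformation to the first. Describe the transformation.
The image was transposed (reflected across the top-left ↔ bottom-right diagonal).

Shapes have swapped their row and column positions — what was in the top-right is now in the bottom-left — a diagonal reflection.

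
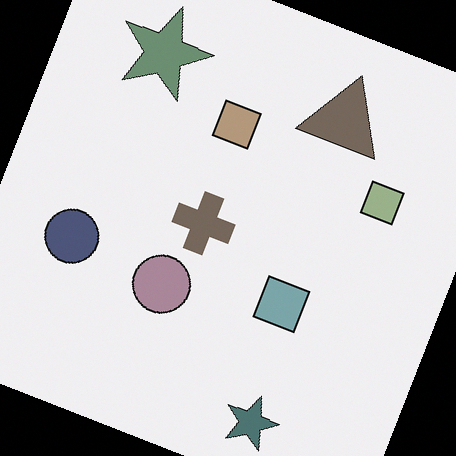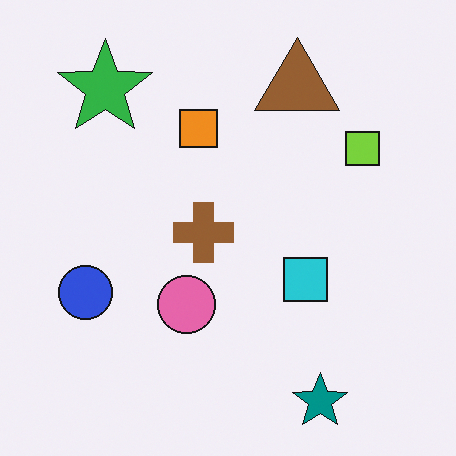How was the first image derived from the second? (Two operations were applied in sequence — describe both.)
The transformation is: rotated clockwise by a moderate amount, then heavily desaturated.

Every shape is tilted by the same angle and the image corners show triangular fill wedges — a whole-image rotation by a non-right angle. All colors are more muted and greyish — a global saturation change.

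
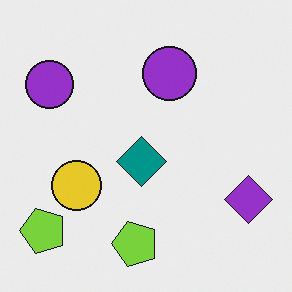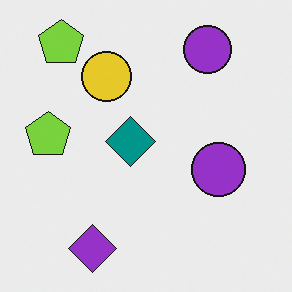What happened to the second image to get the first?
The first image is the second rotated 90° counter-clockwise.

The purple diamond sits in the bottom-left of the second image and the bottom-right of the first — consistent with a whole-image 90° counter-clockwise rotation.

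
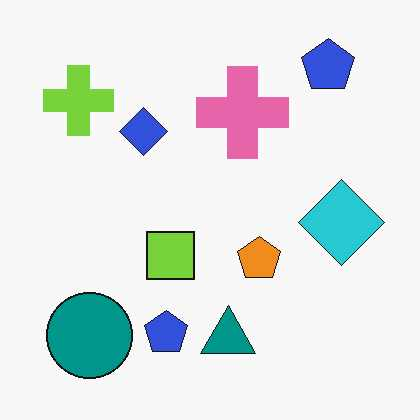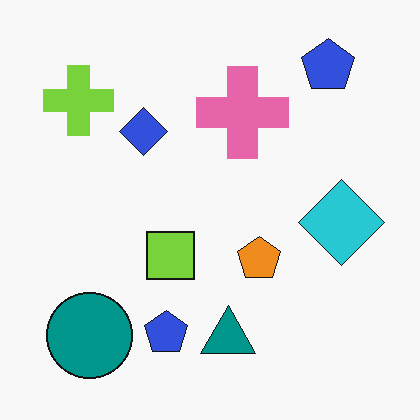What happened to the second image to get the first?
This is the original image given moderate JPEG compression.

Blocky 8×8 compression artifacts appear around shape edges and the flat background shows ringing — characteristic JPEG degradation.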